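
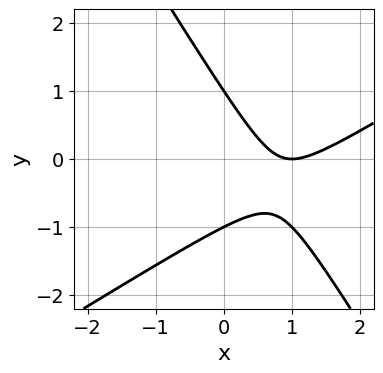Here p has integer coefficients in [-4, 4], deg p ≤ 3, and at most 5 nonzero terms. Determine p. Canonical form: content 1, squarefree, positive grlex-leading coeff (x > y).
x^2 - x*y - y^2 - 2*x + 1

(a) The degree is 2 — no degree-1 curve has this shape.
(b) Reading off the gridlines: it meets the x-axis at x = 1 (among the integer gridlines); the y-axis gridline crossings are at y ∈ {-1, 1}.
(c) Together with the visible shape, these determine p as stated.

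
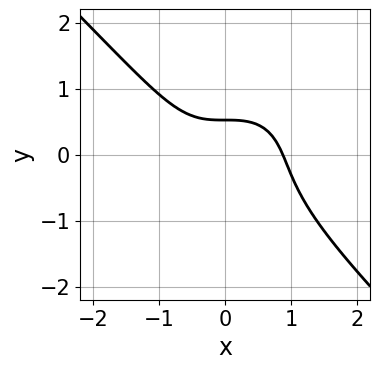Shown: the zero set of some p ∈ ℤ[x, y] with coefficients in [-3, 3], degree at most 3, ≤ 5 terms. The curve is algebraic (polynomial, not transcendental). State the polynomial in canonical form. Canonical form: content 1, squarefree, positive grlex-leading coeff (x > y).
1. Degree: the shape is more complex than any degree-2 curve, so deg p = 3.
2. Matching integer coefficients to the picture gives p.

3*x^3 + 3*y^3 + 3*y - 2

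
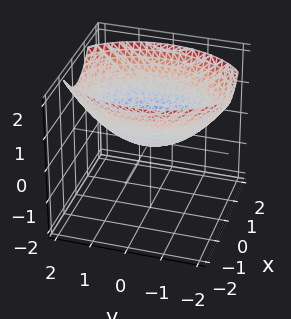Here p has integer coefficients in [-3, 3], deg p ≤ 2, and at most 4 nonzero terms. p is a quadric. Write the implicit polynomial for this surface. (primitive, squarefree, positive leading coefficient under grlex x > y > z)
2*x^2 + y^2 - 3*z

1. Degree: a single bowl opening along one axis; a quadric, so deg p = 2.
2. Symmetries: mirror symmetry y ↦ −y ⇒ only even powers of y; it's symmetric under x → −x, forcing even powers of x.
3. Observable constraints: it meets the z-axis at z = 0 (among the integer gridlines); it crosses the y-axis at the gridline y = 0; one x-axis crossing is at x = 0.
4. Solving for integer coefficients yields p as stated.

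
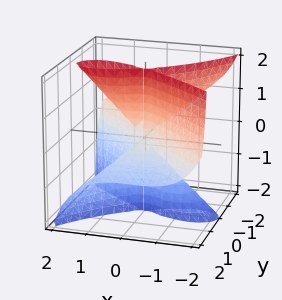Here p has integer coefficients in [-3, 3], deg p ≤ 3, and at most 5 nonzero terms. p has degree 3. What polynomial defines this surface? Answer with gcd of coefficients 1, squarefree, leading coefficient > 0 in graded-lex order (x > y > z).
x^3 - x^2*z + y^3 + 3*y^2*z

First, there are 3 components. They look like related sheets of one shape, so recover p as a whole.
Then, degree: a generic line meets the surface in up to 3 points, so deg p = 3.
Next, reading off the gridlines: one y-axis crossing is at y = 0; it meets the x-axis at x = 0 (among the integer gridlines).
Finally, solving for integer coefficients yields p as stated. Check: (0, 0, -2) on the z-axis lies on the surface, and p(0, 0, -2) = 0. ✓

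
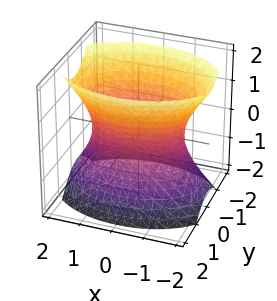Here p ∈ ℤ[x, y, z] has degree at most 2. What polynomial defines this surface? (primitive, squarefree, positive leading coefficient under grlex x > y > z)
x^2 + 2*y^2 - z^2 - 2

(a) The degree is 2 — one connected sheet with a waist; a quadric.
(b) Symmetries: the z ↦ −z reflection is a symmetry, so z appears only in even powers; it's symmetric under x → −x, forcing even powers of x; it's symmetric under y → −y, forcing even powers of y.
(c) Against the integer gridlines: among the integer gridlines, it crosses the y-axis at y ∈ {-1, 1}; no z-intercept at any integer in the box.
(d) Matching integer coefficients to the picture gives p.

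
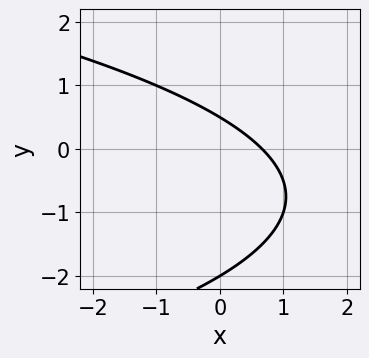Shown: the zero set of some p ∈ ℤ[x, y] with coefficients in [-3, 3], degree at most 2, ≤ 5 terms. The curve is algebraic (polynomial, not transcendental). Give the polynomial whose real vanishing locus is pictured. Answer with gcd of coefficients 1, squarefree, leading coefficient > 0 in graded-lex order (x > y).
First, the degree is 2 — a generic line meets the curve in up to 2 points.
Next, from the axis intercepts and sections: one y-axis crossing is at y = -2.
Finally, matching integer coefficients to the picture gives p.

2*y^2 + 3*x + 3*y - 2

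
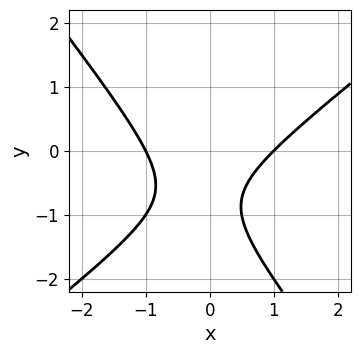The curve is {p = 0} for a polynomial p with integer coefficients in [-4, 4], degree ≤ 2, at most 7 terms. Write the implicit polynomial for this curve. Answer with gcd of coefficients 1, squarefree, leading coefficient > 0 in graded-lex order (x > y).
2*x^2 - x*y - 2*y^2 - 3*y - 2

First, degree: a generic line meets the curve in up to 2 points, so deg p = 2.
Next, from the axis intercepts and sections: the x-axis gridline crossings are at x ∈ {-1, 1}; the curve avoids every integer y-axis point in the box.
Finally, solving for integer coefficients yields p as stated.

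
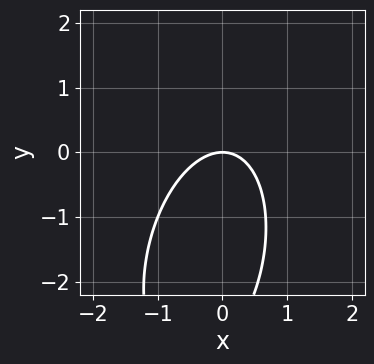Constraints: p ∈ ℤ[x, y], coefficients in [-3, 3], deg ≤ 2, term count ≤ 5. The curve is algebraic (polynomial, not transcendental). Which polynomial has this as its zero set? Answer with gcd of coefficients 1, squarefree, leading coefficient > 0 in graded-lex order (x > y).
(a) Degree: no degree-1 curve has this shape, so deg p = 2.
(b) Against the integer gridlines: one y-axis crossing is at y = 0; it crosses the x-axis at the gridline x = 0.
(c) These observations pin down the coefficients.

3*x^2 - x*y + y^2 + 3*y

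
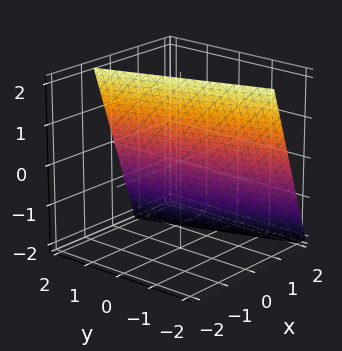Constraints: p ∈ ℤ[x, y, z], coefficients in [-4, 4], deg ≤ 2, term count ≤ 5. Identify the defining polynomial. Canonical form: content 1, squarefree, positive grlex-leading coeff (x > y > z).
The degree is 1 — every cross-section is a straight line — this is a plane.
Checking where it meets the axes: it meets the z-axis at z = 2 (among the integer gridlines); it meets the y-axis at y = 2 (among the integer gridlines).
Solving for integer coefficients yields p as stated.

3*x + y + z - 2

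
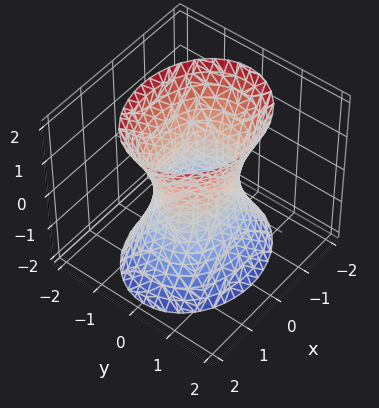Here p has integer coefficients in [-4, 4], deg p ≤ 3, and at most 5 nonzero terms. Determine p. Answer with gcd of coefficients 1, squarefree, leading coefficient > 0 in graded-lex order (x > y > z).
2*x^2 + 3*y^2 - z^2 - 2

(a) deg p = 2. An hourglass — one-sheet hyperboloid; a quadric.
(b) Symmetries: the z ↦ −z reflection is a symmetry, so z appears only in even powers; the x ↦ −x reflection is a symmetry, so x appears only in even powers; mirror symmetry y ↦ −y ⇒ only even powers of y.
(c) Checking where it meets the axes: no z-intercept at any integer in the box; among the integer gridlines, it crosses the x-axis at x ∈ {-1, 1}.
(d) Matching integer coefficients to the picture gives p.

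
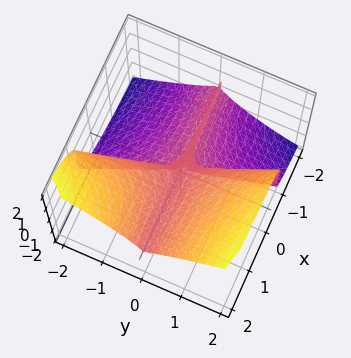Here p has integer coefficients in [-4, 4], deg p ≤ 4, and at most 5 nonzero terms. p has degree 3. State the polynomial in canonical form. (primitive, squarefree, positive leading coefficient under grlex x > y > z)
1. deg p = 3. A generic line meets the surface in up to 3 points.
2. Against the integer gridlines: the visible x-axis segment lies entirely on the surface; it crosses the y-axis at the gridline y = 0.
3. Together with the visible shape, these determine p as stated.

3*x*y^2 - x*y*z + y^3 - 3*z^3 + z^2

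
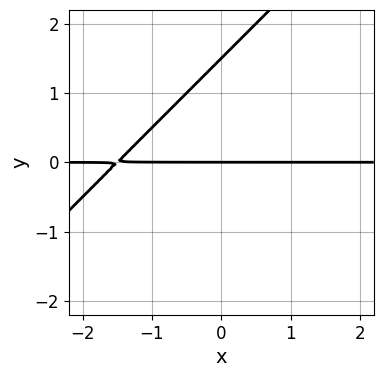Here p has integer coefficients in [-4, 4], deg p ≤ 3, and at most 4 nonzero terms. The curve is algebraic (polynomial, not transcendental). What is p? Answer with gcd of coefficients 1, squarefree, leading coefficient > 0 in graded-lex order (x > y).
2*x*y - 2*y^2 + 3*y

The degree is 2 — the shape is more complex than any degree-1 curve.
From the axis intercepts and sections: one y-axis crossing is at y = 0; every point of the x-axis in the box is on the curve.
Matching integer coefficients to the picture gives p.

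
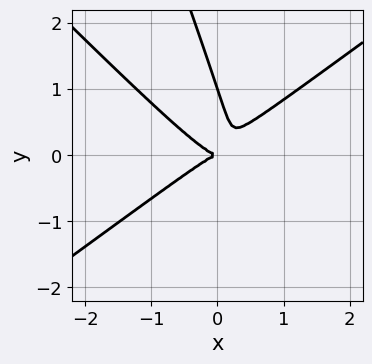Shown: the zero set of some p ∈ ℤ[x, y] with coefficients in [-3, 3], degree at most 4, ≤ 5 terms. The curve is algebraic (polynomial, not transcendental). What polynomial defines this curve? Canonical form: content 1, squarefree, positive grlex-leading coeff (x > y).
(a) The degree is 3 — no degree-2 curve has this shape.
(b) Against the integer gridlines: the y-axis gridline crossings are at y ∈ {0, 1}; it meets the x-axis at x = 0 (among the integer gridlines).
(c) Putting this together gives p.

2*x^3 - 3*x*y^2 - y^3 + y^2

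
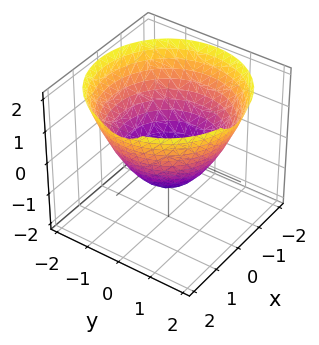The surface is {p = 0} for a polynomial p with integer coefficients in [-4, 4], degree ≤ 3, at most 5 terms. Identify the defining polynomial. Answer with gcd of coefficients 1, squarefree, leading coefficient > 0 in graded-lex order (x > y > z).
2*x^2 + 2*y^2 - 3*z - 3

1. The degree is 2 — no degree-1 surface has this shape.
2. Symmetries: rotational symmetry about the z-axis ⇒ p depends on x, y only through x² + y².
3. Observable constraints: one z-axis crossing is at z = -1; a circular section at z = 1 has radius between 1 and 2.
4. Together with the visible shape, these determine p as stated.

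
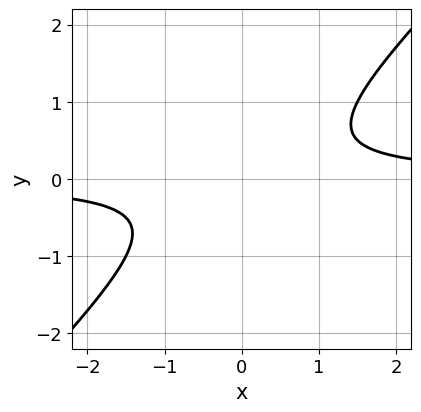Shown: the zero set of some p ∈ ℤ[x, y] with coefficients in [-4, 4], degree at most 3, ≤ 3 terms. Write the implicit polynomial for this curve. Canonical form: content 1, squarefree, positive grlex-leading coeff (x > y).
(a) Degree: no degree-1 curve has this shape, so deg p = 2.
(b) Checking where it meets the axes: no y-intercept at any integer in the box; the curve avoids every integer x-axis point in the box.
(c) Assembling these constraints gives the stated polynomial.

2*x*y - 2*y^2 - 1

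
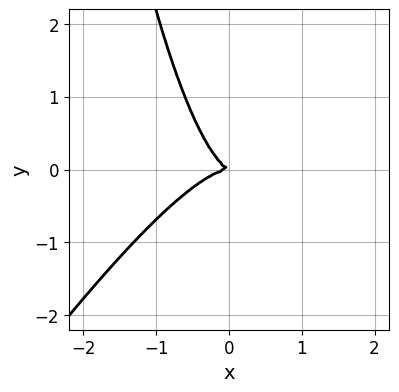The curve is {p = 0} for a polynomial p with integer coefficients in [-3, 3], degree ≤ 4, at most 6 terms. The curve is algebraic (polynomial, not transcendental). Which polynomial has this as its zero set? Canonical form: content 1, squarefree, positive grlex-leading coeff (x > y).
3*x^3 - 2*x^2*y + x*y + 2*y^2

deg p = 3.
Against the integer gridlines: it crosses the y-axis at the gridline y = 0; it crosses the x-axis at the gridline x = 0.
These observations pin down the coefficients.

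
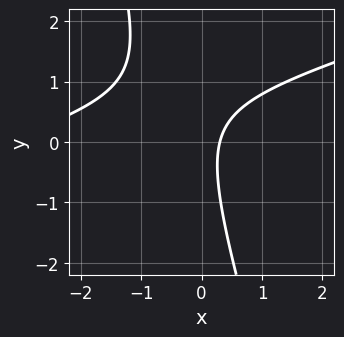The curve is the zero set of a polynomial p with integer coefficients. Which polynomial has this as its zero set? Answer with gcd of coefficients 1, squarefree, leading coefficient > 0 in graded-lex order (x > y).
deg p = 2. No degree-1 curve has this shape.
Checking where it meets the axes: it misses every integer gridline on the y-axis.
Solving for integer coefficients yields p as stated.

x^2 - 3*x*y - y^2 + 3*x - 1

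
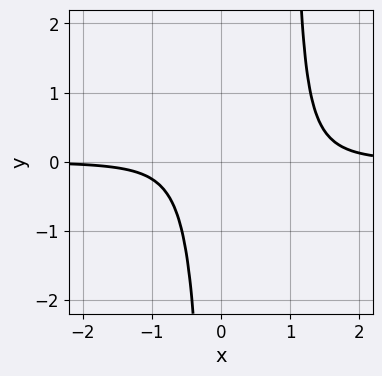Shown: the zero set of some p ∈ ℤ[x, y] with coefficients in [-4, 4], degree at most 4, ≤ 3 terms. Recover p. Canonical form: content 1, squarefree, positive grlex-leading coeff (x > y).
2*x^3*y - 2*x^2*y - 1

(a) deg p = 4. A generic line meets the curve in up to 4 points.
(b) Checking where it meets the axes: no y-intercept at any integer in the box; no x-intercept at any integer in the box.
(c) These observations pin down the coefficients.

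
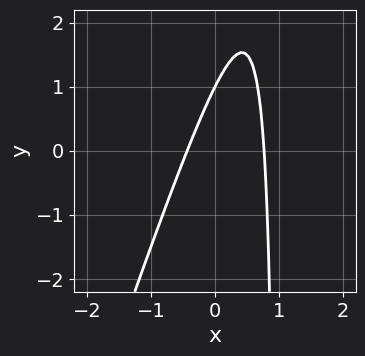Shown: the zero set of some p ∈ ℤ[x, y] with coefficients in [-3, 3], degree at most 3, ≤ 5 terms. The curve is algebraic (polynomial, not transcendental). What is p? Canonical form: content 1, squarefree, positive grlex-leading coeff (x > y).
Degree: a generic line meets the curve in up to 2 points, so deg p = 2.
From the axis intercepts and sections: one y-axis crossing is at y = 1.
Fitting integer coefficients to these (and the overall shape) gives p.

3*x^2 - x*y - x + y - 1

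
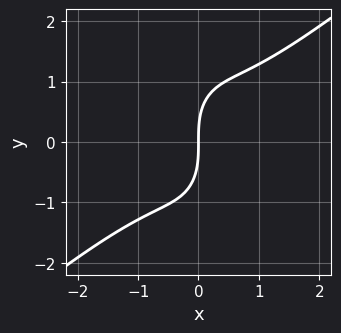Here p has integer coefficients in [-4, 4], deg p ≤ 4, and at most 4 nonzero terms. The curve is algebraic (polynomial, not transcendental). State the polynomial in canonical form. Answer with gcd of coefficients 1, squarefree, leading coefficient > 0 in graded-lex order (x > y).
First, degree: a generic line meets the curve in up to 3 points, so deg p = 3.
Next, against the integer gridlines: one y-axis crossing is at y = 0; it meets the x-axis at x = 0 (among the integer gridlines).
Finally, matching integer coefficients to the picture gives p.

3*x^3 - 3*x^2*y - y^3 + 3*x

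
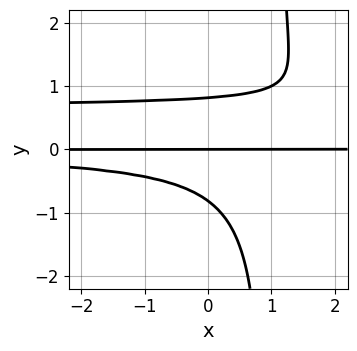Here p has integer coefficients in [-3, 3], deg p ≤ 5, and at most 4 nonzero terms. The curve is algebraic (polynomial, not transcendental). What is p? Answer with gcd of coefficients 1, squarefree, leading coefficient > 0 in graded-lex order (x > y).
(a) The degree is 4 — no degree-3 curve has this shape.
(b) Against the integer gridlines: every point of the x-axis in the box is on the curve; it meets the y-axis at y = 0 (among the integer gridlines).
(c) Fitting integer coefficients to these (and the overall shape) gives p.

3*x*y^3 - 2*x*y^2 - 3*y^3 + 2*y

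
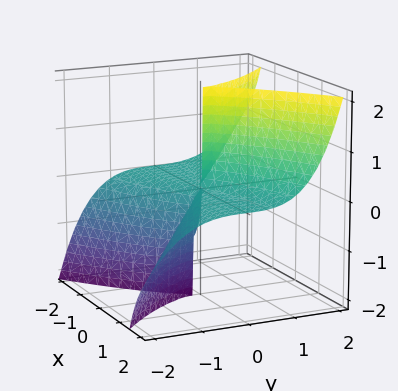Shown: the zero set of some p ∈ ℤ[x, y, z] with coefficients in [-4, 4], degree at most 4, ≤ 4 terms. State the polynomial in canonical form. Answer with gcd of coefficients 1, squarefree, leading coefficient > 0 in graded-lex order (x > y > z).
First, the degree is 3 — the shape is more complex than any degree-2 surface.
Then, checking where it meets the axes: every point of the x-axis in the box is on the surface; every point of the z-axis in the box is on the surface.
Finally, putting this together gives p.

3*x^2*z - x*y*z - 2*y^3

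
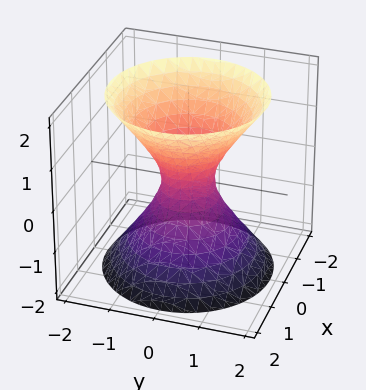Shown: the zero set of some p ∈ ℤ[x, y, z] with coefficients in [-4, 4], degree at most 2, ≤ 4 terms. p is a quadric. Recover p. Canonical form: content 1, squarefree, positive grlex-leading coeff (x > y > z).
3*x^2 + 3*y^2 - 2*z^2 - 1

(a) deg p = 2. One connected sheet with a waist; a quadric.
(b) Symmetries: it's symmetric under z → −z, forcing even powers of z; rotational symmetry about the z-axis ⇒ p depends on x, y only through x² + y².
(c) Against the integer gridlines: a circular section at z = -1 has radius exactly 1; it misses every integer gridline on the z-axis.
(d) Assembling these constraints gives the stated polynomial.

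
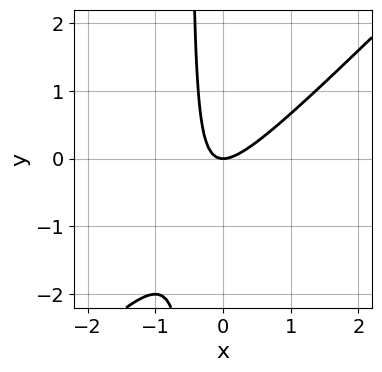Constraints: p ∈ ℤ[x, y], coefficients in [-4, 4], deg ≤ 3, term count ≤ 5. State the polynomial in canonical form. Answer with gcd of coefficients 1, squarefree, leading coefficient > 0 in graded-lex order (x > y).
2*x^2 - 2*x*y - y

1. deg p = 2. No degree-1 curve has this shape.
2. Reading off the gridlines: it crosses the x-axis at the gridline x = 0; it crosses the y-axis at the gridline y = 0.
3. Solving for integer coefficients yields p as stated.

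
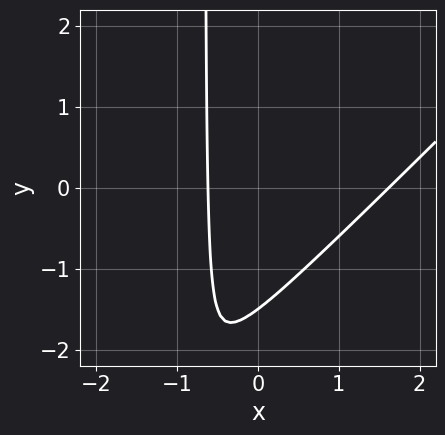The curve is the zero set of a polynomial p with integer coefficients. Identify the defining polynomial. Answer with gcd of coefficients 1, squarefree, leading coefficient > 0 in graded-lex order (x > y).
3*x^2 - 3*x*y - 3*x - 2*y - 3

First, deg p = 2.
Finally, putting this together gives p.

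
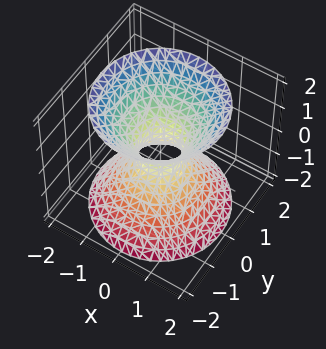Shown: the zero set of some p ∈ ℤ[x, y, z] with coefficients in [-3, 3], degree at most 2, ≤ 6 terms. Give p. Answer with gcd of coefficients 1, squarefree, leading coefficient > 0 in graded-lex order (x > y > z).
3*x^2 + 3*y^2 - 2*z^2 - 1

First, the degree is 2 — one connected sheet with a waist; a quadric.
Then, symmetries: rotational symmetry about the z-axis ⇒ p depends on x, y only through x² + y²; the z ↦ −z reflection is a symmetry, so z appears only in even powers.
Next, from the visible intercepts: a circular section at z = -1 has radius exactly 1; it misses every integer gridline on the z-axis.
Finally, the integer polynomial consistent with all of this is the stated p.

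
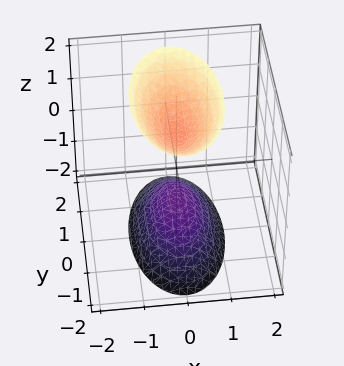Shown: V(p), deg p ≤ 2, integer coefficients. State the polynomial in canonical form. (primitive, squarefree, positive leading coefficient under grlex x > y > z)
(a) The picture has 2 separate pieces.
(b) deg p = 2.
(c) Symmetries: it's symmetric under x → −x, forcing even powers of x; the z ↦ −z reflection is a symmetry, so z appears only in even powers; the y ↦ −y reflection is a symmetry, so y appears only in even powers.
(d) Against the integer gridlines: the surface avoids every integer x-axis point in the box; it misses every integer gridline on the y-axis.
(e) Assembling these constraints gives the stated polynomial.

3*x^2 + y^2 - z^2 + 1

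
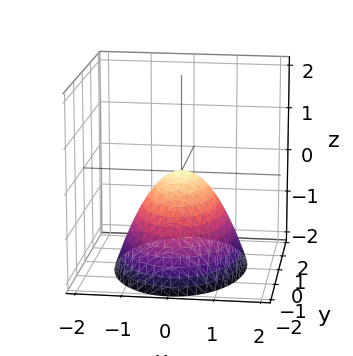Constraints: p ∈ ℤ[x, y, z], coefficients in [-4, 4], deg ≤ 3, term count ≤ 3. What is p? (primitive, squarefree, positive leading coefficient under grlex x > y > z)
2*x^2 + y^2 + 2*z

(a) deg p = 2. A single bowl opening along one axis; a quadric.
(b) Symmetries: mirror symmetry x ↦ −x ⇒ only even powers of x; the y ↦ −y reflection is a symmetry, so y appears only in even powers.
(c) Checking where it meets the axes: one x-axis crossing is at x = 0; it crosses the z-axis at the gridline z = 0; it meets the y-axis at y = 0 (among the integer gridlines).
(d) These observations pin down the coefficients.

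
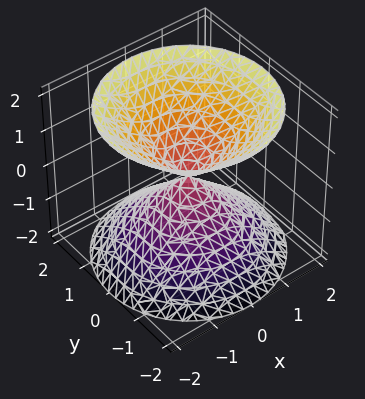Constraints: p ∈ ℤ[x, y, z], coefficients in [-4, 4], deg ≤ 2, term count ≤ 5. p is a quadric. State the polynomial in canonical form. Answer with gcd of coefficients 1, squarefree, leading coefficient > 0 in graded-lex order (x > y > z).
The picture has 2 separate pieces. Treating them together as one polynomial.
The degree is 2 — two nappes meeting at a single point; a quadric.
By symmetry, the surface is invariant under rotation about z: p = q(x² + y², z); mirror symmetry z ↦ −z ⇒ only even powers of z.
From the visible intercepts: it crosses the y-axis at the gridline y = 0; a circular section at z = -1 has radius exactly 1; it meets the z-axis at z = 0 (among the integer gridlines); it crosses the x-axis at the gridline x = 0.
Together with the visible shape, these determine p as stated.

x^2 + y^2 - z^2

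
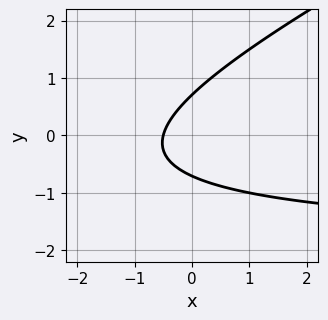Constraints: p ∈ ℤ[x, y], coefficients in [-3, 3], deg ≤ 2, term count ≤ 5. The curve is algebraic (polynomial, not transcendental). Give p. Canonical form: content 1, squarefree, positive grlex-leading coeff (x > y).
x*y - 2*y^2 + 2*x + 1

(a) Degree: no degree-1 curve has this shape, so deg p = 2.
(b) The integer polynomial consistent with all of this is the stated p.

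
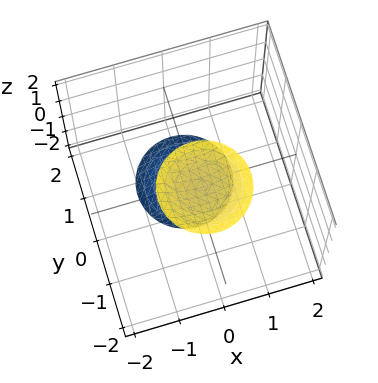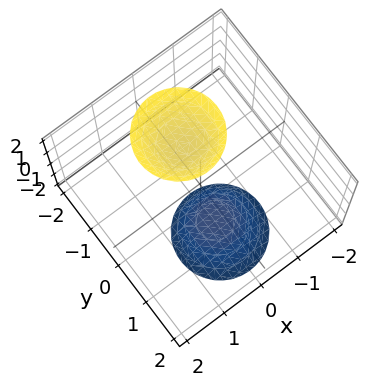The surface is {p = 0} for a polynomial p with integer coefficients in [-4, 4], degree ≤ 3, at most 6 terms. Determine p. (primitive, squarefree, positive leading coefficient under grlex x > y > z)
There are 2 components. Treating them together as one polynomial.
Degree: a generic line meets the surface in up to 2 points, so deg p = 2.
Observable constraints: it misses every integer gridline on the y-axis; it misses every integer gridline on the x-axis.
Matching integer coefficients to the picture gives p.

3*x^2 + 3*y^2 + 2*y*z - z^2 + 3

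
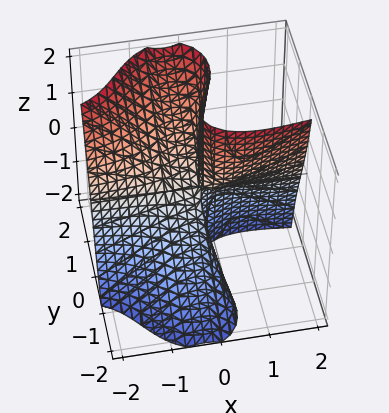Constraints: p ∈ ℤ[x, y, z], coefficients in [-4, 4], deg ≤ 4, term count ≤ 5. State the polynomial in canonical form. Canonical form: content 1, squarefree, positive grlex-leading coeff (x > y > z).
1. The degree is 3 — no degree-2 surface has this shape.
2. Reading off the gridlines: every point of the z-axis in the box is on the surface; one y-axis crossing is at y = 0; the visible x-axis segment lies entirely on the surface.
3. Assembling these constraints gives the stated polynomial.

3*x^2*y + 2*y^3 - 2*y^2*z + 2*x*z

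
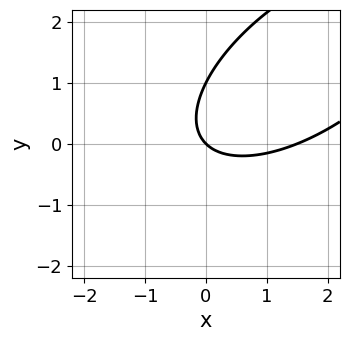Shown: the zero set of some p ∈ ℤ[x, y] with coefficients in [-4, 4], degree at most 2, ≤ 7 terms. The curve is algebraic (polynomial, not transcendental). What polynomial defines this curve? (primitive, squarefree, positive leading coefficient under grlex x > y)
1. Degree: no degree-1 curve has this shape, so deg p = 2.
2. Checking where it meets the axes: the y-axis gridline crossings are at y ∈ {0, 1}; one x-axis crossing is at x = 0.
3. Putting this together gives p.

2*x^2 - 3*x*y + 3*y^2 - 3*x - 3*y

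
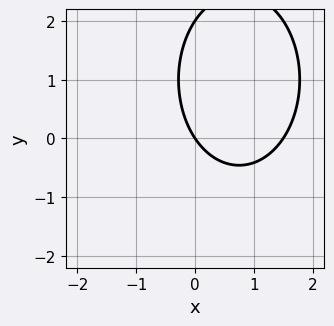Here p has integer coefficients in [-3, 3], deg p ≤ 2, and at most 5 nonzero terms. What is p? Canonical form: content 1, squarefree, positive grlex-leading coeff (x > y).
2*x^2 + y^2 - 3*x - 2*y

First, deg p = 2.
Then, against the integer gridlines: one x-axis crossing is at x = 0; among the integer gridlines, it crosses the y-axis at y ∈ {0, 2}.
Finally, the integer polynomial consistent with all of this is the stated p.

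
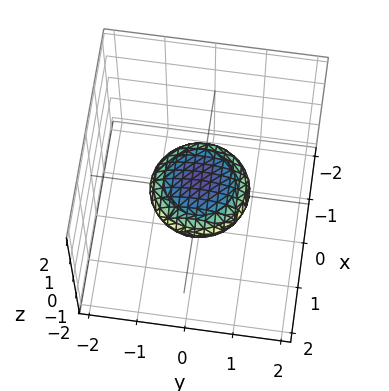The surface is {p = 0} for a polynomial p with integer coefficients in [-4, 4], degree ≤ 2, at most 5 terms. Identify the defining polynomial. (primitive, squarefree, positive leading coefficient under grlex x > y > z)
The degree is 2 — no degree-1 surface has this shape.
Symmetries: rotational symmetry about the z-axis ⇒ p depends on x, y only through x² + y².
Observable constraints: among the integer gridlines, it crosses the y-axis at y ∈ {-1, 1}; a circular section at z = 0 has radius exactly 1.
Together with the visible shape, these determine p as stated. Check: (1, 0, 0) on the x-axis lies on the surface, and p(1, 0, 0) = 0. ✓

x^2 + y^2 + 3*z^2 - 1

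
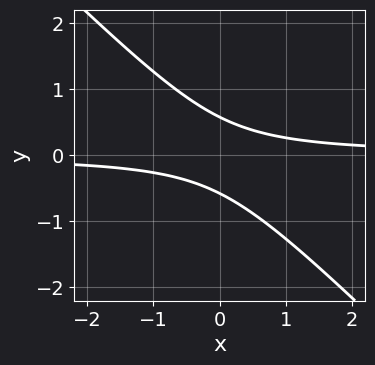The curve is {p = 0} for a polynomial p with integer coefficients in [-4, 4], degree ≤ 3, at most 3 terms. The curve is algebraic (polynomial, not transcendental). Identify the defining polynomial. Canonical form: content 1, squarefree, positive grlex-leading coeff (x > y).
3*x*y + 3*y^2 - 1

(a) The degree is 2 — a generic line meets the curve in up to 2 points.
(b) Observable constraints: no x-intercept at any integer in the box.
(c) These observations pin down the coefficients.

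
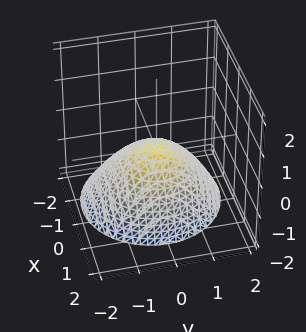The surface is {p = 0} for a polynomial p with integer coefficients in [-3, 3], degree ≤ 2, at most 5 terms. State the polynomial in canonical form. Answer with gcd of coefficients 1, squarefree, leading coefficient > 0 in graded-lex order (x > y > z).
2*x^2 - x*z + 2*y^2 + 3*z

First, degree: no degree-1 surface has this shape, so deg p = 2.
Then, observable constraints: one z-axis crossing is at z = 0; it crosses the x-axis at the gridline x = 0; one y-axis crossing is at y = 0.
Finally, the integer polynomial consistent with all of this is the stated p.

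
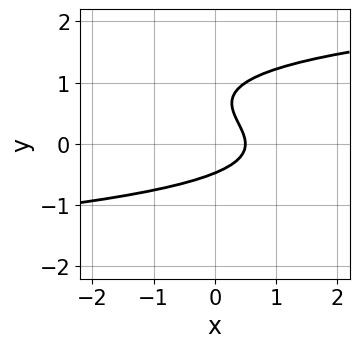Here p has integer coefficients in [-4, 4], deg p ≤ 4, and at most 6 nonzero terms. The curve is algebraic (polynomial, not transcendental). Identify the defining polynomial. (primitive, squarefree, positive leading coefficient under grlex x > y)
3*y^3 - 3*y^2 - 2*x + 1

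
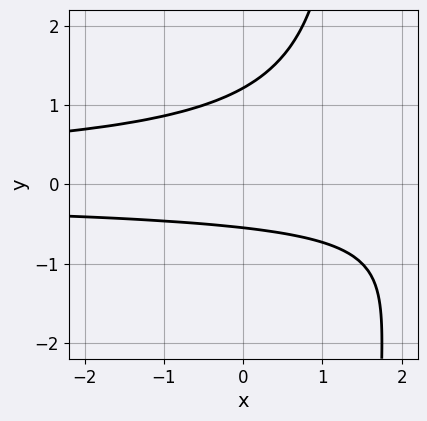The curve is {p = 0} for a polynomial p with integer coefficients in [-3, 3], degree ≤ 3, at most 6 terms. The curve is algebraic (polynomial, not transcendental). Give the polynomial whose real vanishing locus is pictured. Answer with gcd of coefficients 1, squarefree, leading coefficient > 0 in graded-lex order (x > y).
2*x*y^2 - 3*y^2 + 2*y + 2

(a) The degree is 3 — no degree-2 curve has this shape.
(b) Reading off the gridlines: it misses every integer gridline on the x-axis.
(c) Together with the visible shape, these determine p as stated.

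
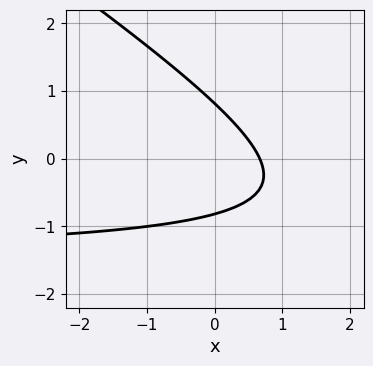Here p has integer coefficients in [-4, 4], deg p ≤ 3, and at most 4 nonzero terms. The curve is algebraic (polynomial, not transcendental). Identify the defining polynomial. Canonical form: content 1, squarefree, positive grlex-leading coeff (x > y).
2*x*y + 3*y^2 + 3*x - 2

Degree: a generic line meets the curve in up to 2 points, so deg p = 2.
Matching integer coefficients to the picture gives p.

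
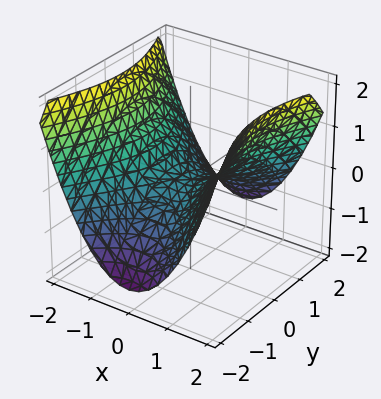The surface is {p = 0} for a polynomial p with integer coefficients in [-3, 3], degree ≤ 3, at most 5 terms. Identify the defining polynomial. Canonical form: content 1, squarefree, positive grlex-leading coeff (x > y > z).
deg p = 2.
Symmetries: the x ↦ −x reflection is a symmetry, so x appears only in even powers; it's symmetric under y → −y, forcing even powers of y.
Against the integer gridlines: one z-axis crossing is at z = 0; one x-axis crossing is at x = 0.
Solving for integer coefficients yields p as stated.

2*x^2 - y^2 - 3*z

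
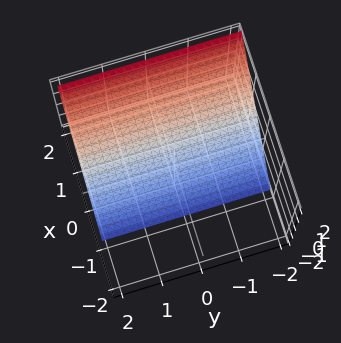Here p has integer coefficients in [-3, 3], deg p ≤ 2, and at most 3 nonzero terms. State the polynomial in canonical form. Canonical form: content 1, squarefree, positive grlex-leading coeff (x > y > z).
3*x - 2*z - 2

1. Degree: the surface is flat (a plane), so deg p = 1.
2. Checking where it meets the axes: one z-axis crossing is at z = -1; no y-intercept at any integer in the box.
3. Fitting integer coefficients to these (and the overall shape) gives p.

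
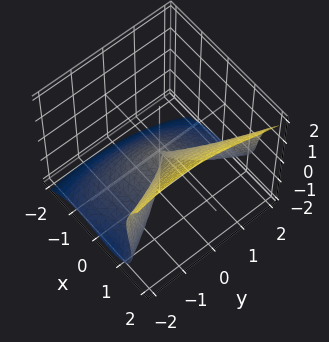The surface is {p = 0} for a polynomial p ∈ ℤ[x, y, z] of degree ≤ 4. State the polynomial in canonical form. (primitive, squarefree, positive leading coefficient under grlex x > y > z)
3*x^3 - x*y*z - 2*z^3 - 2*y^2

The degree is 3 — a generic line meets the surface in up to 3 points.
Checking where it meets the axes: one x-axis crossing is at x = 0; it meets the y-axis at y = 0 (among the integer gridlines).
These observations pin down the coefficients.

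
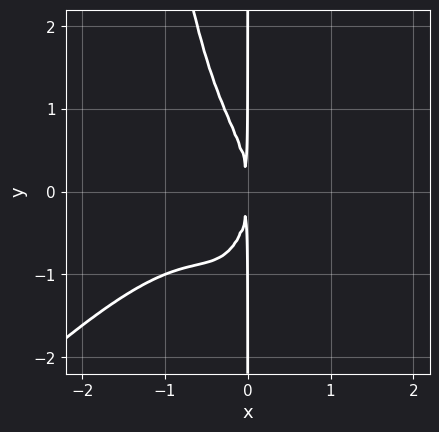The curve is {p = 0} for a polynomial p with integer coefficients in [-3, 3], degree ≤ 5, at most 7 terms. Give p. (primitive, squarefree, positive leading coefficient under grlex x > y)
3*x^4 - 3*x^3*y + 2*x^3 + x*y^2 + 3*x^2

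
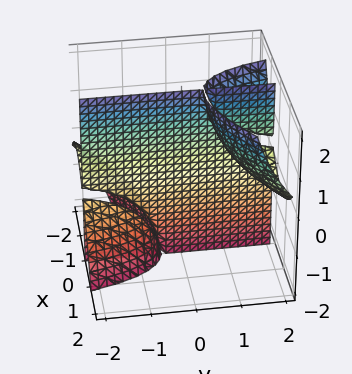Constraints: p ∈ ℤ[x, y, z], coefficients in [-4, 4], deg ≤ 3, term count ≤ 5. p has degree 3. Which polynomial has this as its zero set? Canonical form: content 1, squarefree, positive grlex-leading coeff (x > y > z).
(a) I count 3 distinct pieces.
(b) Degree: a generic line meets the surface in up to 3 points, so deg p = 3.
(c) From the axis intercepts and sections: every point of the z-axis in the box is on the surface; every point of the y-axis in the box is on the surface; it meets the x-axis at x = 0 (among the integer gridlines).
(d) Solving for integer coefficients yields p as stated.

x^3 - x^2*y - x*y*z + x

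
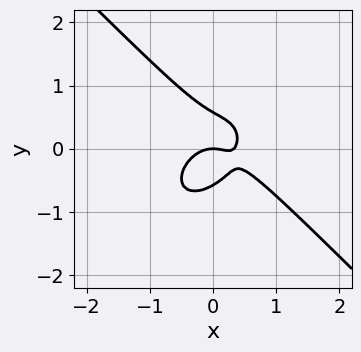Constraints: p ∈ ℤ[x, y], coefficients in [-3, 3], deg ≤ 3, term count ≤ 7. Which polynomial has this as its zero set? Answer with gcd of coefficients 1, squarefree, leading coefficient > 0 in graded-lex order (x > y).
deg p = 3. The shape is more complex than any degree-2 curve.
Observable constraints: one y-axis crossing is at y = 0; it meets the x-axis at x = 0 (among the integer gridlines).
Matching integer coefficients to the picture gives p.

3*x^3 + 3*y^3 - x^2 + 2*x*y - y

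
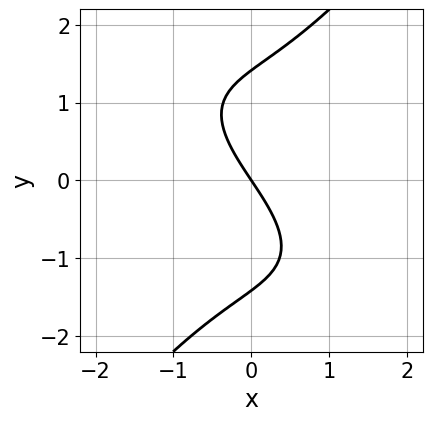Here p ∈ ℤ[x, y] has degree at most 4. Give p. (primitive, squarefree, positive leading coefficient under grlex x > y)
Degree: no degree-2 curve has this shape, so deg p = 3.
Observable constraints: it meets the y-axis at y = 0 (among the integer gridlines); it meets the x-axis at x = 0 (among the integer gridlines).
Solving for integer coefficients yields p as stated.

x^3 + x^2*y - y^3 + 3*x + 2*y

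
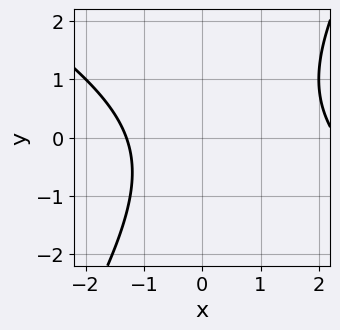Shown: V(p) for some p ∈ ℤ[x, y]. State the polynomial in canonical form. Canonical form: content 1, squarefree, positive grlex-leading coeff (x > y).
x^2 + x*y - y^2 - x - 3

The degree is 2 — no degree-1 curve has this shape.
Observable constraints: it misses every integer gridline on the y-axis.
Solving for integer coefficients yields p as stated.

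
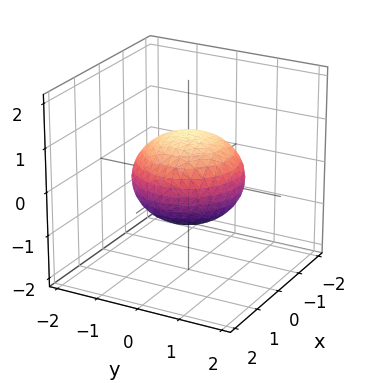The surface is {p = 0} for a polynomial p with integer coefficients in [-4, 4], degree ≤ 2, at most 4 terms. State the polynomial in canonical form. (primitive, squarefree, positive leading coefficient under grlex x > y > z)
First, the degree is 2 — no degree-1 surface has this shape.
Next, by symmetry, the surface is invariant under rotation about z: p = q(x² + y², z).
Then, against the integer gridlines: among the integer gridlines, it crosses the z-axis at z ∈ {-1, 1}; a circular section at z = 0 has radius between 1 and 2.
Finally, solving for integer coefficients yields p as stated.

2*x^2 + 2*y^2 + 3*z^2 - 3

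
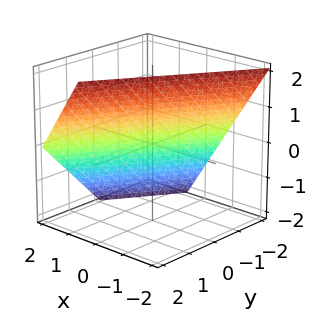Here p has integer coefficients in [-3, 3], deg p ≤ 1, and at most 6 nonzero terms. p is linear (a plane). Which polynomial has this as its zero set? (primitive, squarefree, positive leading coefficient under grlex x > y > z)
3*x - 2*y + 2*z - 2

First, deg p = 1. The surface is flat (a plane).
Next, observable constraints: it meets the y-axis at y = -1 (among the integer gridlines); it crosses the z-axis at the gridline z = 1.
Finally, the integer polynomial consistent with all of this is the stated p.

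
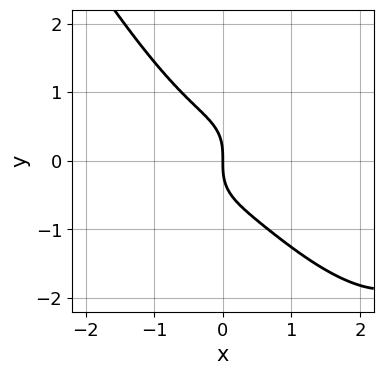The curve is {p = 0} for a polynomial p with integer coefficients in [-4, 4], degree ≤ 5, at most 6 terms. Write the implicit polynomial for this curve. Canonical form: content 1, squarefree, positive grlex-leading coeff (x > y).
1. Degree: the shape is more complex than any degree-3 curve, so deg p = 4.
2. Reading off the gridlines: it crosses the x-axis at the gridline x = 0; one y-axis crossing is at y = 0.
3. Putting this together gives p.

x^4 - 3*x^3 - 2*y^3 - 2*x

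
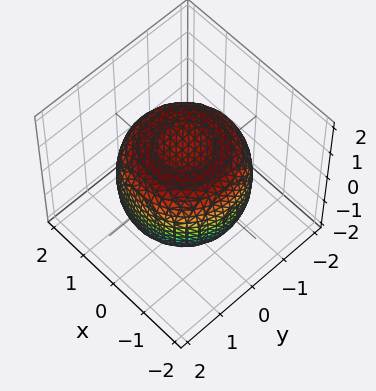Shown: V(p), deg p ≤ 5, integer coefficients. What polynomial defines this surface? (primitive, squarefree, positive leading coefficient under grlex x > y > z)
First, degree: the shape is more complex than any degree-3 surface, so deg p = 4.
Then, by symmetry, the surface is invariant under rotation about z: p = q(x² + y², z).
Next, from the axis intercepts and sections: among the integer gridlines, it crosses the z-axis at z ∈ {-1, 1}; a circular section at z = 0 has radius between 1 and 2.
Finally, putting this together gives p.

2*x^4 + 4*x^2*y^2 + 2*y^4 - 3*x^2 - 3*y^2 + 3*z^2 - 3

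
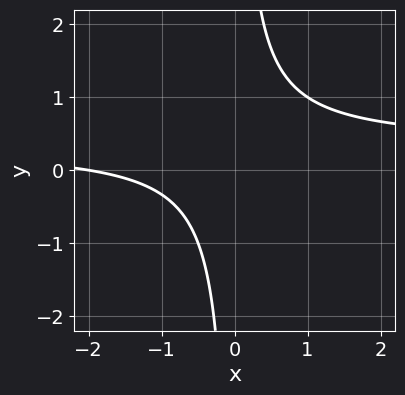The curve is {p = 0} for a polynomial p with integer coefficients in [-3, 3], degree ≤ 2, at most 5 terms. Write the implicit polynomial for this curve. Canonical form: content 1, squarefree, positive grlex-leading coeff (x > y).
1. The degree is 2 — the shape is more complex than any degree-1 curve.
2. Checking where it meets the axes: it misses every integer gridline on the y-axis; one x-axis crossing is at x = -2.
3. Assembling these constraints gives the stated polynomial.

3*x*y - x - 2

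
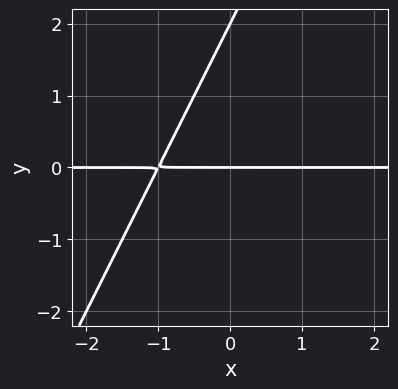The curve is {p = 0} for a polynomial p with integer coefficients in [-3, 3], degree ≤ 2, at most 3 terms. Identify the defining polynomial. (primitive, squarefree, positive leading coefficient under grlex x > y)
2*x*y - y^2 + 2*y

1. Degree: the shape is more complex than any degree-1 curve, so deg p = 2.
2. Checking where it meets the axes: every point of the x-axis in the box is on the curve; among the integer gridlines, it crosses the y-axis at y ∈ {0, 2}.
3. Together with the visible shape, these determine p as stated.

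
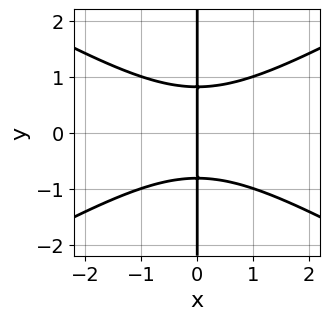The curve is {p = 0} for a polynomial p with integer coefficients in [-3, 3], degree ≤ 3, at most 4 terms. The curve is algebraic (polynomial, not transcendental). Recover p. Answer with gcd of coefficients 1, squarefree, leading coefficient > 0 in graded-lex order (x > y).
First, the degree is 3 — no degree-2 curve has this shape.
Then, symmetries: mirror symmetry y ↦ −y ⇒ only even powers of y.
Next, checking where it meets the axes: it meets the x-axis at x = 0 (among the integer gridlines); the visible y-axis segment lies entirely on the curve.
Finally, putting this together gives p.

x^3 - 3*x*y^2 + 2*x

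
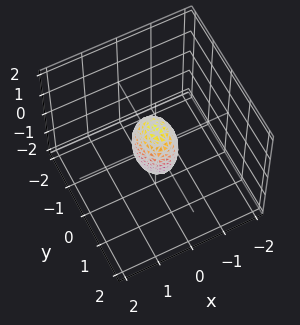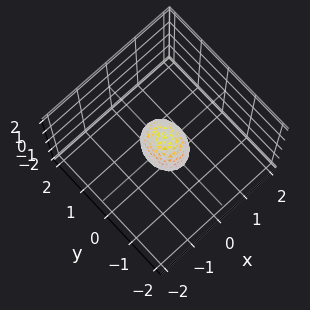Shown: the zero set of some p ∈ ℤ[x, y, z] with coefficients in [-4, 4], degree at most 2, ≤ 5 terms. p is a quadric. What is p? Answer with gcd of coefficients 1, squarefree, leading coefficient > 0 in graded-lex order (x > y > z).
1. Degree: bounded and convex; a quadric, so deg p = 2.
2. Symmetries: mirror symmetry x ↦ −x ⇒ only even powers of x; mirror symmetry y ↦ −y ⇒ only even powers of y; the z ↦ −z reflection is a symmetry, so z appears only in even powers.
3. Reading off the gridlines: the z-axis gridline crossings are at z ∈ {-1, 1}.
4. Fitting integer coefficients to these (and the overall shape) gives p.

3*x^2 + 2*y^2 + z^2 - 1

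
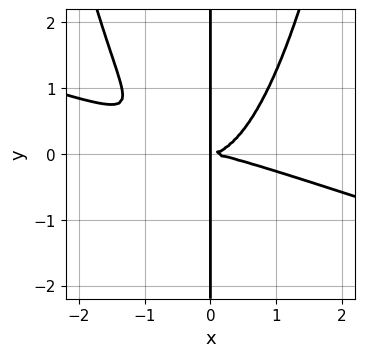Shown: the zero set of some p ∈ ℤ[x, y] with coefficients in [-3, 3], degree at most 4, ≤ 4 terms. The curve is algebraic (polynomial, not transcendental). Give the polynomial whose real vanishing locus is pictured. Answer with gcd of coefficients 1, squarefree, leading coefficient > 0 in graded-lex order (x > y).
x^4 + 3*x^3*y - 3*x*y^2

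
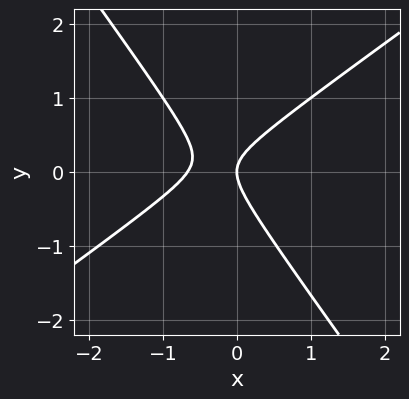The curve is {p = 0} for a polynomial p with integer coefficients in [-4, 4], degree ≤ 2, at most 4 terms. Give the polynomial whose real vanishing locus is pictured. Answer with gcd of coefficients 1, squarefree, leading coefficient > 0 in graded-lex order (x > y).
deg p = 2. A generic line meets the curve in up to 2 points.
From the axis intercepts and sections: it crosses the x-axis at the gridline x = 0; it meets the y-axis at y = 0 (among the integer gridlines).
Fitting integer coefficients to these (and the overall shape) gives p.

3*x^2 - 2*x*y - 3*y^2 + 2*x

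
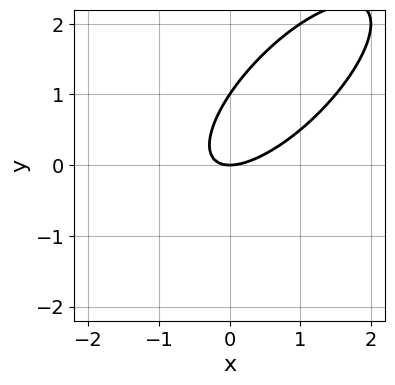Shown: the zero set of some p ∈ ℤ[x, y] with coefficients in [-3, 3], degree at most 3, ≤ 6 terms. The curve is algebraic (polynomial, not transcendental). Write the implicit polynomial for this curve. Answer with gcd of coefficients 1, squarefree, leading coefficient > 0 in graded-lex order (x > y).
2*x^2 - 3*x*y + 2*y^2 - 2*y

1. deg p = 2. A generic line meets the curve in up to 2 points.
2. Against the integer gridlines: it meets the x-axis at x = 0 (among the integer gridlines); among the integer gridlines, it crosses the y-axis at y ∈ {0, 1}.
3. These observations pin down the coefficients.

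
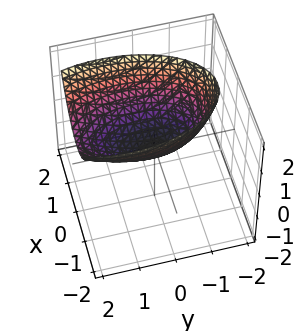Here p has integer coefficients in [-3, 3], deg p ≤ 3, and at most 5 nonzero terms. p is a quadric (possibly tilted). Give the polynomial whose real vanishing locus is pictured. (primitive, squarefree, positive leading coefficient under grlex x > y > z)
3*x^2 + y^2 - y*z - 3*z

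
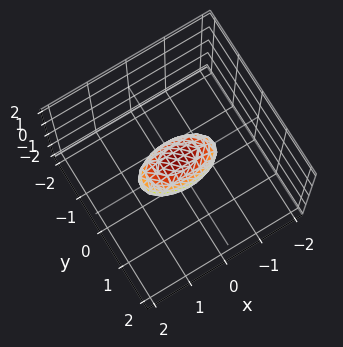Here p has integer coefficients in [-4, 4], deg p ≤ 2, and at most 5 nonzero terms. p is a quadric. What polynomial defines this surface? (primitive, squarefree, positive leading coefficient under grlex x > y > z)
x^2 + 3*y^2 + 2*z^2 - 1

Degree: bounded and convex; a quadric, so deg p = 2.
Symmetries: mirror symmetry x ↦ −x ⇒ only even powers of x; it's symmetric under y → −y, forcing even powers of y; mirror symmetry z ↦ −z ⇒ only even powers of z.
Against the integer gridlines: among the integer gridlines, it crosses the x-axis at x ∈ {-1, 1}.
Putting this together gives p.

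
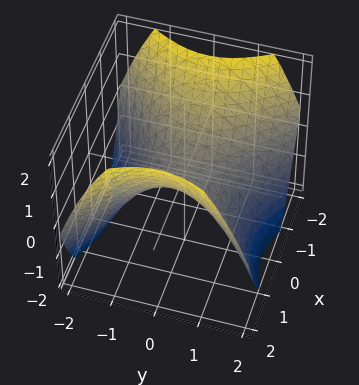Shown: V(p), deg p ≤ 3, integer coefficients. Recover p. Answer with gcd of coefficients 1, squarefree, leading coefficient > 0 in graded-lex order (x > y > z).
2*x^2 - 2*y^2 - 3*z

First, degree: a hyperbolic paraboloid; a quadric, so deg p = 2.
Then, symmetries: mirror symmetry x ↦ −x ⇒ only even powers of x; the y ↦ −y reflection is a symmetry, so y appears only in even powers.
Next, reading off the gridlines: it crosses the y-axis at the gridline y = 0; it crosses the x-axis at the gridline x = 0; one z-axis crossing is at z = 0.
Finally, together with the visible shape, these determine p as stated.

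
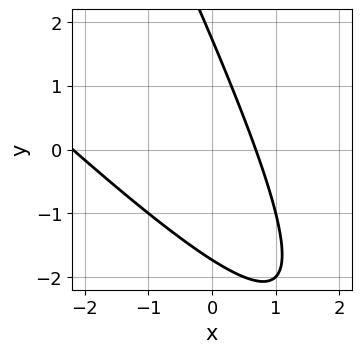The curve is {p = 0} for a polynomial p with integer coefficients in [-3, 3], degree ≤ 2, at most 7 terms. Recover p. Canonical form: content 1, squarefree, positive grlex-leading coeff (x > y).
(a) The degree is 2 — a generic line meets the curve in up to 2 points.
(b) The integer polynomial consistent with all of this is the stated p.

2*x^2 + 3*x*y + y^2 + 3*x - 3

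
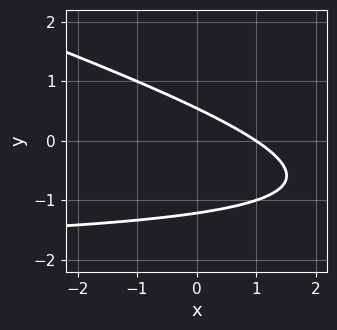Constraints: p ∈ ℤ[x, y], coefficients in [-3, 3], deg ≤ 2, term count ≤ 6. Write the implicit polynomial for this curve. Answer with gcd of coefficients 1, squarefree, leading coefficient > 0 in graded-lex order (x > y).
x*y + 3*y^2 + 2*x + 2*y - 2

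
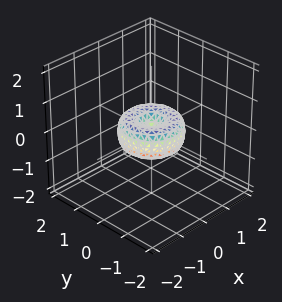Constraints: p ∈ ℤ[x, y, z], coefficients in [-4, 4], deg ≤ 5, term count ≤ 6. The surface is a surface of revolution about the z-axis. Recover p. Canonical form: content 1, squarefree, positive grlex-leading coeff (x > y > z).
x^4 + 2*x^2*y^2 + y^4 - x^2 - y^2 + z^2

deg p = 4. The shape is more complex than any degree-3 surface.
Symmetry: every cross-section ⟂ z is a circle, so x, y appear only via x² + y².
Reading off the gridlines: one z-axis crossing is at z = 0; among the integer gridlines, it crosses the y-axis at y ∈ {-1, 0, 1}; a circular section at z = 0 has radius exactly 1.
Solving for integer coefficients yields p as stated. Check: (-1, 0, 0) on the x-axis lies on the surface, and p(-1, 0, 0) = 0. ✓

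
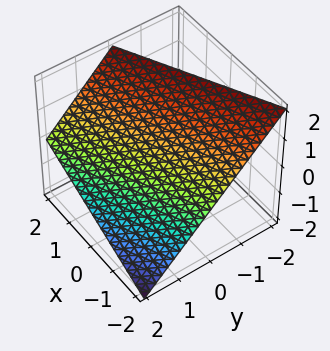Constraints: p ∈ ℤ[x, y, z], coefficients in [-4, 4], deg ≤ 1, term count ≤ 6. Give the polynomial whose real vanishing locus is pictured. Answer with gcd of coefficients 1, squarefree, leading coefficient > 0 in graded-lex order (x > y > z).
1. The degree is 1 — every cross-section is a straight line — this is a plane.
2. Against the integer gridlines: it meets the y-axis at y = 1 (among the integer gridlines); it crosses the x-axis at the gridline x = -2; it meets the z-axis at z = 1 (among the integer gridlines).
3. Putting this together gives p.

x - 2*y - 2*z + 2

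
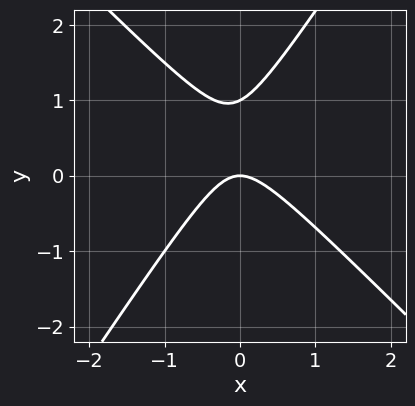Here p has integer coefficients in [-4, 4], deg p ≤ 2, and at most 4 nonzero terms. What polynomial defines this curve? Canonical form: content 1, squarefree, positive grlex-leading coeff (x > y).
First, degree: the shape is more complex than any degree-1 curve, so deg p = 2.
Next, from the visible intercepts: among the integer gridlines, it crosses the y-axis at y ∈ {0, 1}; it meets the x-axis at x = 0 (among the integer gridlines).
Finally, together with the visible shape, these determine p as stated.

3*x^2 + x*y - 2*y^2 + 2*y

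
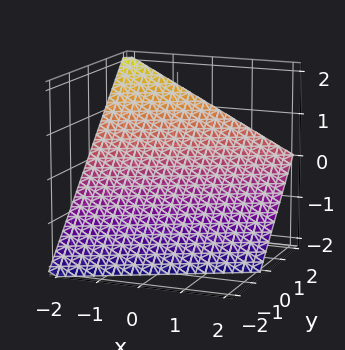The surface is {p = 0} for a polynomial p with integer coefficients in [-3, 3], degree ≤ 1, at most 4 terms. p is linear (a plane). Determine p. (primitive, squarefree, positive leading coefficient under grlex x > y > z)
x - 2*y + 2*z + 2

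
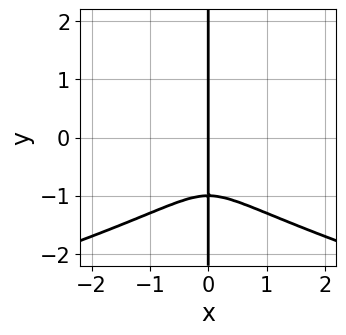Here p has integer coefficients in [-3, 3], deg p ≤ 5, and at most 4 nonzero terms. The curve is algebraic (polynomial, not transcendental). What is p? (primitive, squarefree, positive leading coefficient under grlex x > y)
2*x*y^3 + x^3 + 2*x*y^2

1. Degree: the shape is more complex than any degree-3 curve, so deg p = 4.
2. Against the integer gridlines: it crosses the x-axis at the gridline x = 0; the visible y-axis segment lies entirely on the curve.
3. Fitting integer coefficients to these (and the overall shape) gives p.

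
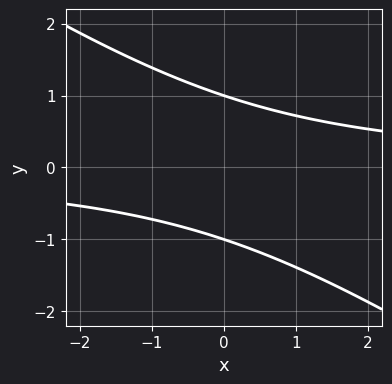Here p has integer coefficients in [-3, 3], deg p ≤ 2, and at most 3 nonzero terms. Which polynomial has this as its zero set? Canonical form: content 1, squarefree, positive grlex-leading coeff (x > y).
1. The degree is 2 — no degree-1 curve has this shape.
2. Against the integer gridlines: no x-intercept at any integer in the box; the y-axis gridline crossings are at y ∈ {-1, 1}.
3. The integer polynomial consistent with all of this is the stated p.

2*x*y + 3*y^2 - 3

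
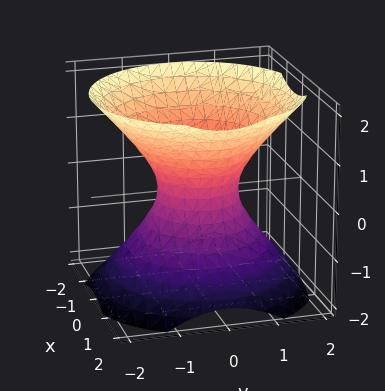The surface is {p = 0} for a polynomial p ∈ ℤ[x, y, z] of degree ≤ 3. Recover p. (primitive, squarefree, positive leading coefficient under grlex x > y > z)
First, deg p = 2. An hourglass — one-sheet hyperboloid; a quadric.
Next, symmetries: the z ↦ −z reflection is a symmetry, so z appears only in even powers; the z-axis is an axis of rotation, so x and y enter only as x² + y².
Then, checking where it meets the axes: a circular section at z = 0 has radius between 0 and 1; no z-intercept at any integer in the box.
Finally, the integer polynomial consistent with all of this is the stated p.

3*x^2 + 3*y^2 - 3*z^2 - 2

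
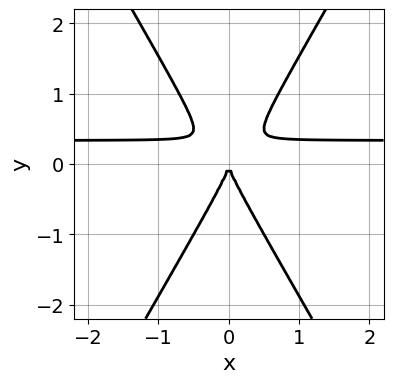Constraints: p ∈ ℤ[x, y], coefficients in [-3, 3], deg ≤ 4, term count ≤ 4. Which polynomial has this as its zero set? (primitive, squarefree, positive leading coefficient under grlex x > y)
3*x^2*y - y^3 - x^2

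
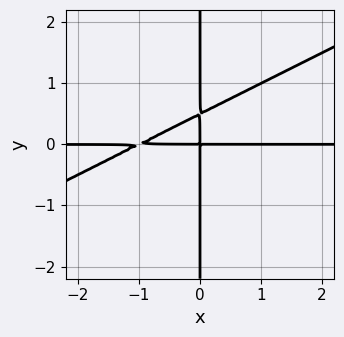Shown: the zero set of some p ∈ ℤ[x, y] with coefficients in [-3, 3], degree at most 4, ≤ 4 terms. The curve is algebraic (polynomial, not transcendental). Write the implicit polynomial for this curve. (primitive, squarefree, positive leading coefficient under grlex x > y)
Degree: a generic line meets the curve in up to 3 points, so deg p = 3.
From the axis intercepts and sections: every point of the y-axis in the box is on the curve; the visible x-axis segment lies entirely on the curve.
These observations pin down the coefficients.

x^2*y - 2*x*y^2 + x*y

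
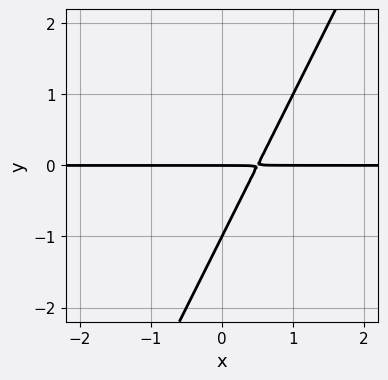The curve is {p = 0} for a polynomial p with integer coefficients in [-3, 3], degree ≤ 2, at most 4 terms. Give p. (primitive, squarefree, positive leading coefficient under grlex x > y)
2*x*y - y^2 - y

(a) Degree: no degree-1 curve has this shape, so deg p = 2.
(b) Against the integer gridlines: every point of the x-axis in the box is on the curve; among the integer gridlines, it crosses the y-axis at y ∈ {-1, 0}.
(c) Together with the visible shape, these determine p as stated.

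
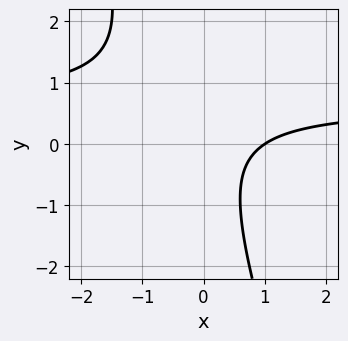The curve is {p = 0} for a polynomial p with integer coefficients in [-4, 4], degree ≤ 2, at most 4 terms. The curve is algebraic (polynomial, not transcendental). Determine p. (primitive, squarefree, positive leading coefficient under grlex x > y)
(a) deg p = 2. No degree-1 curve has this shape.
(b) Checking where it meets the axes: it meets the x-axis at x = 1 (among the integer gridlines); no y-intercept at any integer in the box.
(c) Assembling these constraints gives the stated polynomial.

3*x*y + y^2 - 2*x + 2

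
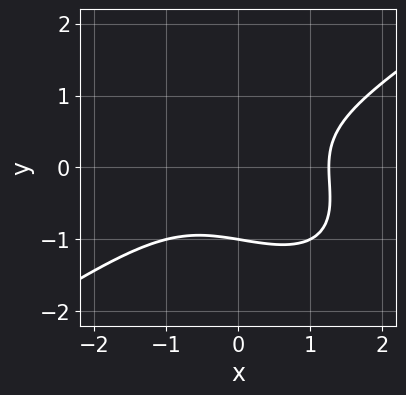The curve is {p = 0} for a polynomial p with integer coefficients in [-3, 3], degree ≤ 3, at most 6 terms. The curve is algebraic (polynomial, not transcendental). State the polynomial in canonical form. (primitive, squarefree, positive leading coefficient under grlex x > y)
x^3 - x*y^2 - 2*y^3 - 2

1. deg p = 3.
2. Checking where it meets the axes: it crosses the y-axis at the gridline y = -1.
3. Solving for integer coefficients yields p as stated.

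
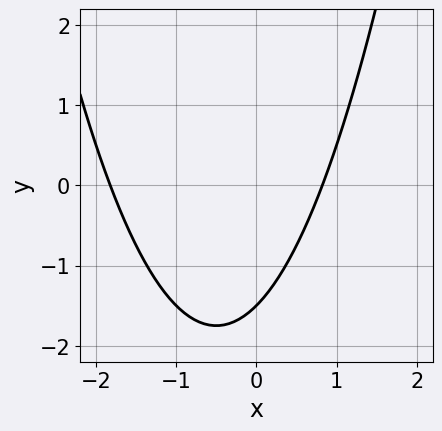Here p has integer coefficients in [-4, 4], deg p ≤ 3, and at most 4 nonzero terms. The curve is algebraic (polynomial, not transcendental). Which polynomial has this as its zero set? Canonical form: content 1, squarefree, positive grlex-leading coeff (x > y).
2*x^2 + 2*x - 2*y - 3

deg p = 2. A generic line meets the curve in up to 2 points.
Matching integer coefficients to the picture gives p.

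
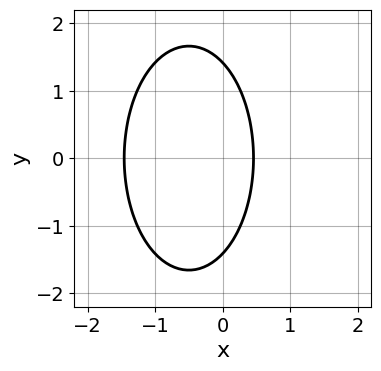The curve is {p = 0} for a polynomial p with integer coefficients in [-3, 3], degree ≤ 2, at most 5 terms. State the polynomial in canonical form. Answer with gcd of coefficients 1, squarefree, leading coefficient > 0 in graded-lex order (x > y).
3*x^2 + y^2 + 3*x - 2

1. Degree: no degree-1 curve has this shape, so deg p = 2.
2. Symmetries: it's symmetric under y → −y, forcing even powers of y.
3. Assembling these constraints gives the stated polynomial.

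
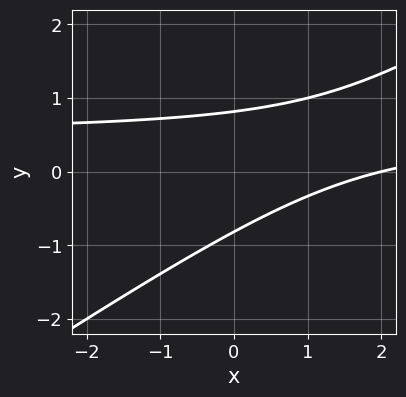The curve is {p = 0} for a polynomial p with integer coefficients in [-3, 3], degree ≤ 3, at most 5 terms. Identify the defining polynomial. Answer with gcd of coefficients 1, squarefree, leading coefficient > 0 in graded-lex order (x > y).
2*x*y - 3*y^2 - x + 2

First, the degree is 2 — no degree-1 curve has this shape.
Next, from the axis intercepts and sections: one x-axis crossing is at x = 2.
Finally, putting this together gives p.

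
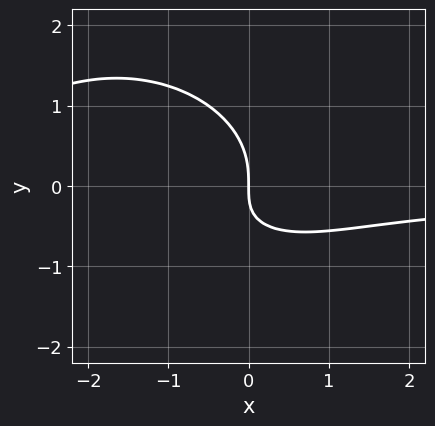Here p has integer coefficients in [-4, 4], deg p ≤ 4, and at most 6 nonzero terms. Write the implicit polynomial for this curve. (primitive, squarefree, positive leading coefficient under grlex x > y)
2*x^2*y + x*y^2 + 3*y^3 + 3*x*y + 3*x

First, deg p = 3. A generic line meets the curve in up to 3 points.
Next, from the axis intercepts and sections: one x-axis crossing is at x = 0; one y-axis crossing is at y = 0.
Finally, putting this together gives p.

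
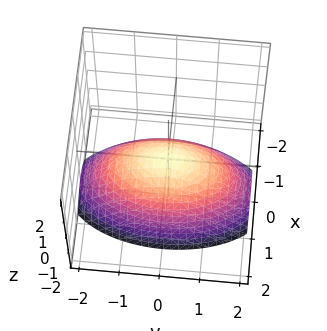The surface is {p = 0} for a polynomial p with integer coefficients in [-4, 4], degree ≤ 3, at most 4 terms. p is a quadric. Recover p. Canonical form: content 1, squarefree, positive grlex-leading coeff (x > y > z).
(a) Degree: a paraboloid; a quadric, so deg p = 2.
(b) Symmetries: mirror symmetry y ↦ −y ⇒ only even powers of y; it's symmetric under x → −x, forcing even powers of x.
(c) Against the integer gridlines: one y-axis crossing is at y = 0; one z-axis crossing is at z = 0.
(d) These observations pin down the coefficients.

3*x^2 + y^2 + 3*z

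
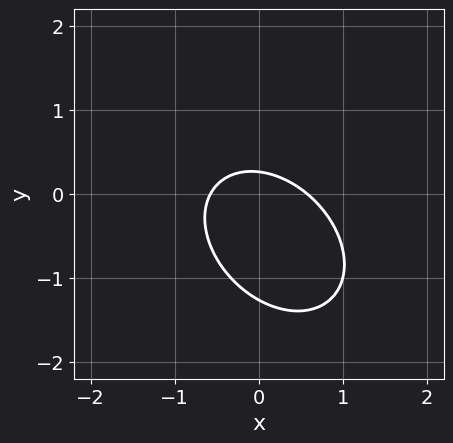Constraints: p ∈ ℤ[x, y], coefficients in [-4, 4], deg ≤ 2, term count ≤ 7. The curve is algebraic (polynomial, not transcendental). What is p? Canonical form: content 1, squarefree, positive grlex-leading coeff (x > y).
3*x^2 + 2*x*y + 3*y^2 + 3*y - 1

The degree is 2 — a generic line meets the curve in up to 2 points.
Matching integer coefficients to the picture gives p.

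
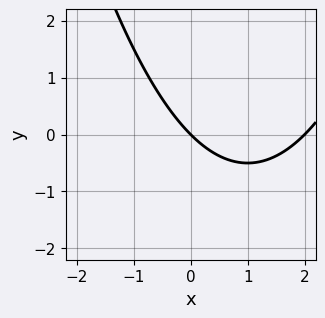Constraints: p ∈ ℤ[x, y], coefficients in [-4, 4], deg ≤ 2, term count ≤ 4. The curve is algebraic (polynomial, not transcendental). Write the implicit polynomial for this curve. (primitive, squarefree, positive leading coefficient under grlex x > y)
x^2 - 2*x - 2*y

1. Degree: no degree-1 curve has this shape, so deg p = 2.
2. Against the integer gridlines: among the integer gridlines, it crosses the x-axis at x ∈ {0, 2}; one y-axis crossing is at y = 0.
3. Solving for integer coefficients yields p as stated.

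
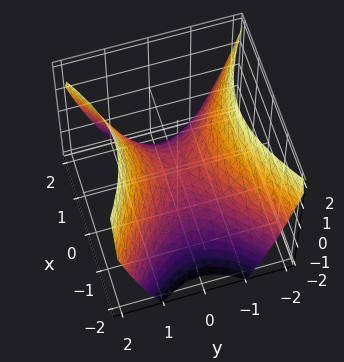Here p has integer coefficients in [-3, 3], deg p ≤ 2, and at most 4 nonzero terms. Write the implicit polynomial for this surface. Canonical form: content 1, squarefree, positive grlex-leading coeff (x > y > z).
Degree: a saddle surface; a quadric, so deg p = 2.
Symmetries: mirror symmetry y ↦ −y ⇒ only even powers of y; mirror symmetry x ↦ −x ⇒ only even powers of x.
Against the integer gridlines: one x-axis crossing is at x = 0; one y-axis crossing is at y = 0; one z-axis crossing is at z = 0.
Assembling these constraints gives the stated polynomial.

2*x^2 - 3*y^2 + 3*z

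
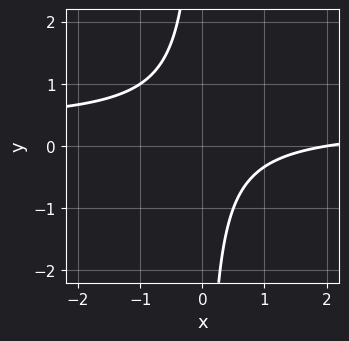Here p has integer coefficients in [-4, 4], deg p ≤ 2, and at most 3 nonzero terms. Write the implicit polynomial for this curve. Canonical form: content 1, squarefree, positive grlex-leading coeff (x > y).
First, degree: a generic line meets the curve in up to 2 points, so deg p = 2.
Next, reading off the gridlines: it meets the x-axis at x = 2 (among the integer gridlines); no y-intercept at any integer in the box.
Finally, matching integer coefficients to the picture gives p.

3*x*y - x + 2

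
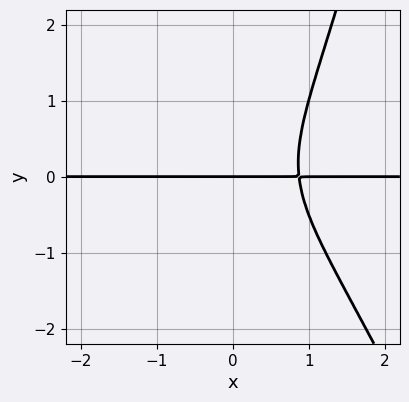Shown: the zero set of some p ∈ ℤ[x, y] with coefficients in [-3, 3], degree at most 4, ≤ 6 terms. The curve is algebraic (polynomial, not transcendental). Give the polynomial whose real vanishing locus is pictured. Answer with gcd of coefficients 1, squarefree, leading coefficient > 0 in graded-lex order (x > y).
First, degree: a generic line meets the curve in up to 4 points, so deg p = 4.
Then, against the integer gridlines: it meets the y-axis at y = 0 (among the integer gridlines); every point of the x-axis in the box is on the curve.
Finally, fitting integer coefficients to these (and the overall shape) gives p.

3*x^3*y + x^2*y^2 - 2*y^3 - 2*y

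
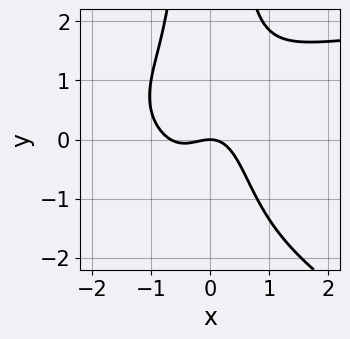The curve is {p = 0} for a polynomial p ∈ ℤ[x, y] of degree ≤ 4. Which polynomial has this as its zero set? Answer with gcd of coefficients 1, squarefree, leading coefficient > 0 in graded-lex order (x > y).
x^3*y + 2*x^2*y^2 - 3*x^3 - 2*x^2 - 2*y

1. deg p = 4. A generic line meets the curve in up to 4 points.
2. Reading off the gridlines: one y-axis crossing is at y = 0; it crosses the x-axis at the gridline x = 0.
3. Matching integer coefficients to the picture gives p.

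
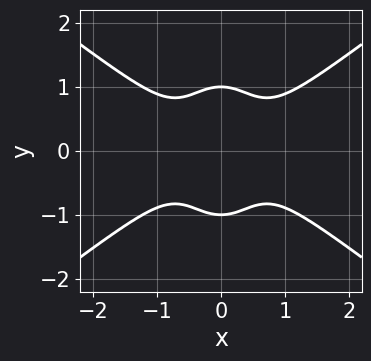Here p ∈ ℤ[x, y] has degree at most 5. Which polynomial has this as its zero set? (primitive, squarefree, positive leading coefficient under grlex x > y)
2*x^4 - 3*x^2*y^2 - y^4 + 1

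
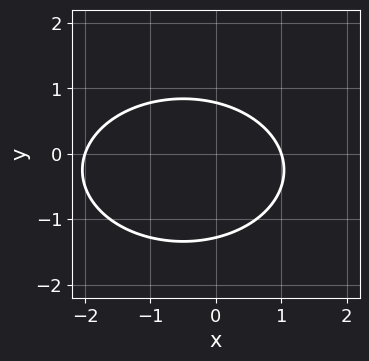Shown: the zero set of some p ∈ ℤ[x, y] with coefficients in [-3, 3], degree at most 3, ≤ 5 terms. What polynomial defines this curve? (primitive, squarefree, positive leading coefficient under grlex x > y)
x^2 + 2*y^2 + x + y - 2

The degree is 2 — the shape is more complex than any degree-1 curve.
From the axis intercepts and sections: the x-axis gridline crossings are at x ∈ {-2, 1}.
The integer polynomial consistent with all of this is the stated p.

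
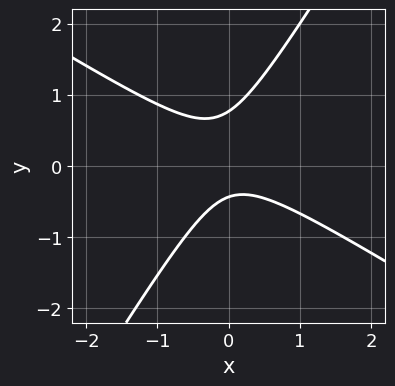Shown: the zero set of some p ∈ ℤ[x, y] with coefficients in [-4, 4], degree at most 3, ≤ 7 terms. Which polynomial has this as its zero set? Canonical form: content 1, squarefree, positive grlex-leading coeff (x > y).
First, the degree is 2 — no degree-1 curve has this shape.
Then, against the integer gridlines: the curve avoids every integer x-axis point in the box.
Finally, solving for integer coefficients yields p as stated.

3*x^2 + 3*x*y - 3*y^2 + y + 1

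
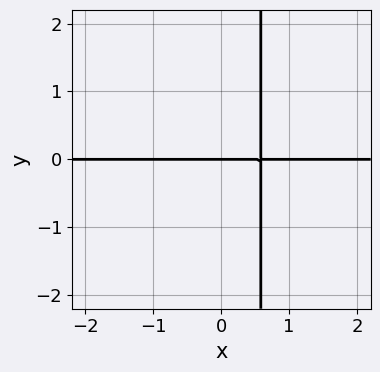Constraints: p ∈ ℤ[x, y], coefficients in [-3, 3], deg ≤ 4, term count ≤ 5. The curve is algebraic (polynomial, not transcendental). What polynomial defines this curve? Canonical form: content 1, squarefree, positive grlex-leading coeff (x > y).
3*x^3*y - x^2*y + 3*x*y - 2*y

First, degree: the shape is more complex than any degree-3 curve, so deg p = 4.
Next, against the integer gridlines: it crosses the y-axis at the gridline y = 0; every point of the x-axis in the box is on the curve.
Finally, putting this together gives p.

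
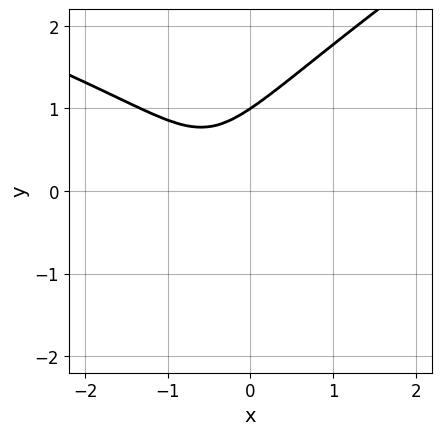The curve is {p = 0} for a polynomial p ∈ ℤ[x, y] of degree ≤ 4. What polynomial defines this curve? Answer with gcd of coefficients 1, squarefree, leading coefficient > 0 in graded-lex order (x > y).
x*y^2 - 2*y^3 + 3*x^2 + 3*x + 2

1. deg p = 3.
2. Against the integer gridlines: it meets the y-axis at y = 1 (among the integer gridlines); it misses every integer gridline on the x-axis.
3. Solving for integer coefficients yields p as stated.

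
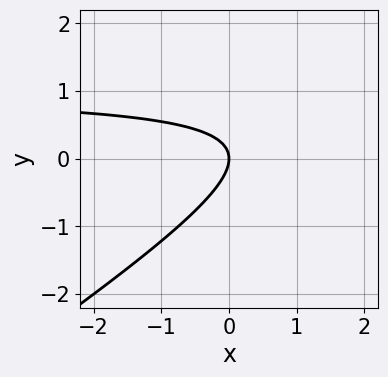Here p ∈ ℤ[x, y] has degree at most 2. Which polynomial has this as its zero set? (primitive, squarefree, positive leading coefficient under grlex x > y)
2*x*y - 3*y^2 - 2*x

First, degree: a generic line meets the curve in up to 2 points, so deg p = 2.
Next, from the visible intercepts: one y-axis crossing is at y = 0; one x-axis crossing is at x = 0.
Finally, solving for integer coefficients yields p as stated.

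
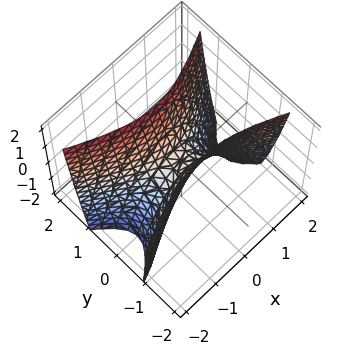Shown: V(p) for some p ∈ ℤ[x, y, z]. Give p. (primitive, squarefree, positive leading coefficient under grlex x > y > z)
x^2 - 3*y^2 + z

1. deg p = 2.
2. Symmetries: it's symmetric under x → −x, forcing even powers of x; the y ↦ −y reflection is a symmetry, so y appears only in even powers.
3. Checking where it meets the axes: it meets the x-axis at x = 0 (among the integer gridlines); it meets the z-axis at z = 0 (among the integer gridlines); it crosses the y-axis at the gridline y = 0.
4. Together with the visible shape, these determine p as stated.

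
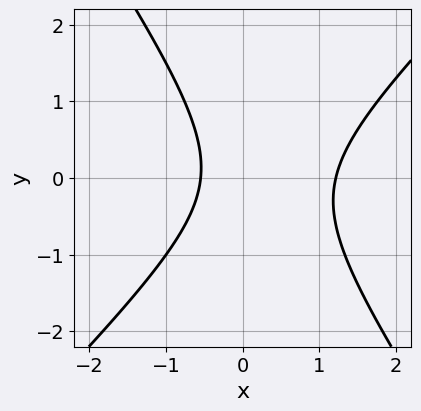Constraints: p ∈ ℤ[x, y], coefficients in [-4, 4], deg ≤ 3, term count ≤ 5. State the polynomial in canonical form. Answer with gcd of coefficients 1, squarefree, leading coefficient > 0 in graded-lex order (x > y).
1. deg p = 2. A generic line meets the curve in up to 2 points.
2. Against the integer gridlines: it misses every integer gridline on the y-axis.
3. The integer polynomial consistent with all of this is the stated p.

3*x^2 - x*y - 2*y^2 - 2*x - 2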